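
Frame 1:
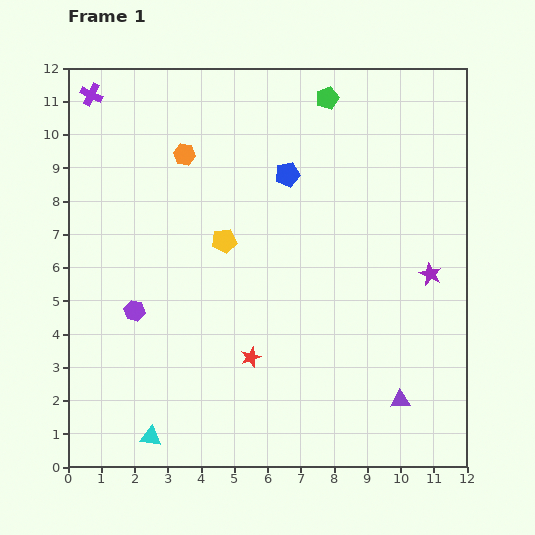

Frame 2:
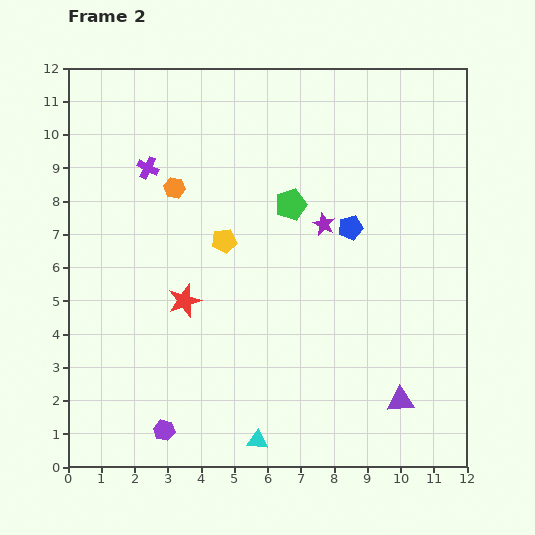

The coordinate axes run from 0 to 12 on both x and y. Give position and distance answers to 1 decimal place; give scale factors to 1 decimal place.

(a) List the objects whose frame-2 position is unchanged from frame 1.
the yellow pentagon, the purple triangle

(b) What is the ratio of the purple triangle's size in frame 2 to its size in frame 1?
1.3×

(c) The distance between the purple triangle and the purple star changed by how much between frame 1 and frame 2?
+1.9

Distance in frame 1: 3.9. Distance in frame 2: 5.8.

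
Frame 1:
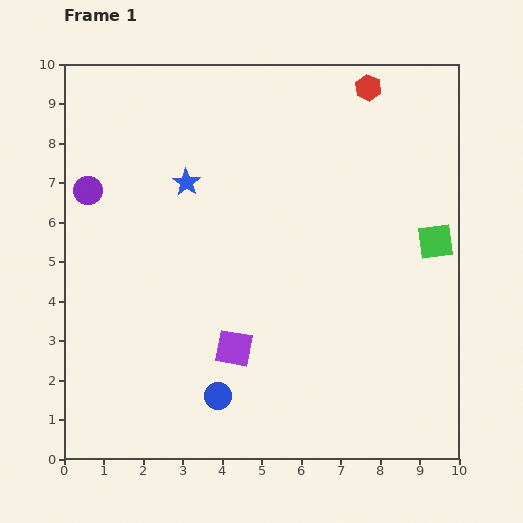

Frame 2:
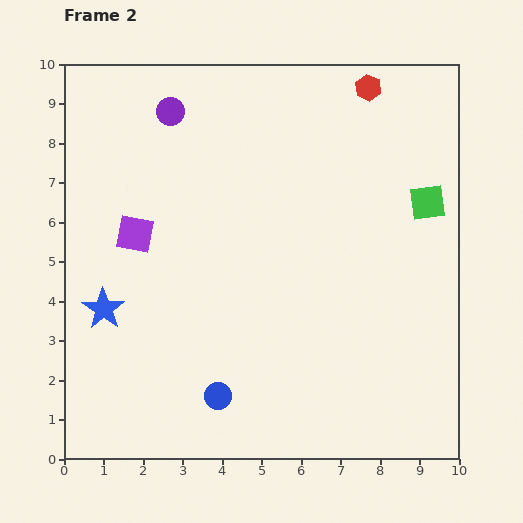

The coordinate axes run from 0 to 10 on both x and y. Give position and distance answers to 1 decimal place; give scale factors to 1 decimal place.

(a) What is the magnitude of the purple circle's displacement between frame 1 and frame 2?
2.9

The purple circle moved from (0.6, 6.8) to (2.7, 8.8), a distance of √(2.1² + 2.0²) ≈ 2.9.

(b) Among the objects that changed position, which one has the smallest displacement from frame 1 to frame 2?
the green square

(moved 1.0)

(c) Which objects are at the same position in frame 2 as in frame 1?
the blue circle, the red hexagon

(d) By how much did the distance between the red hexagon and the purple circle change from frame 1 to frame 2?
-2.6

Distance in frame 1: 7.6. Distance in frame 2: 5.0.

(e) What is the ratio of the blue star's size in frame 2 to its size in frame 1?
1.5×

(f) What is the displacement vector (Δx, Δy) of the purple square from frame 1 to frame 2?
(-2.5, 2.9)

The purple square was at (4.3, 2.8) in frame 1 and (1.8, 5.7) in frame 2.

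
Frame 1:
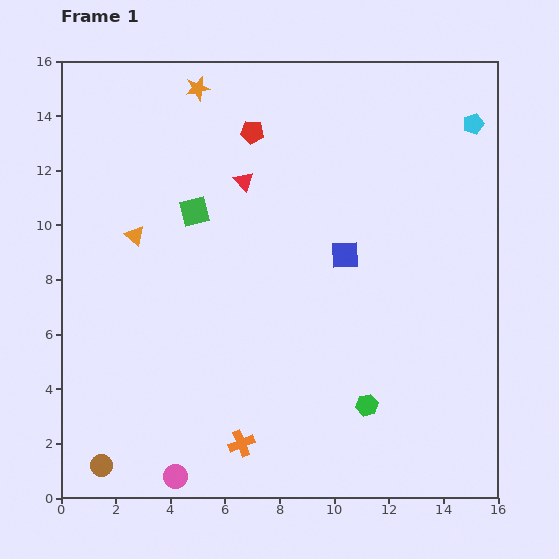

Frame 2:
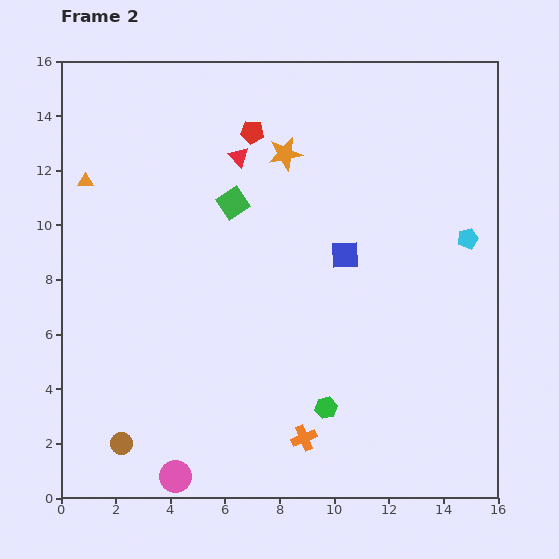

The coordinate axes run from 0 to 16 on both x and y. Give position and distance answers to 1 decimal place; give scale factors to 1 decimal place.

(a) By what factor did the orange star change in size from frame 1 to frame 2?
1.4×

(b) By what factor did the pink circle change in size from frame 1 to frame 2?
1.4×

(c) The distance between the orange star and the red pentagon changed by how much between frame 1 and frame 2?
-1.2

Distance in frame 1: 2.6. Distance in frame 2: 1.4.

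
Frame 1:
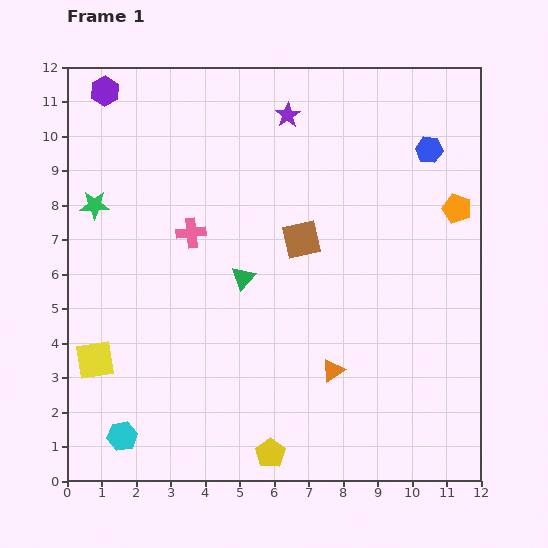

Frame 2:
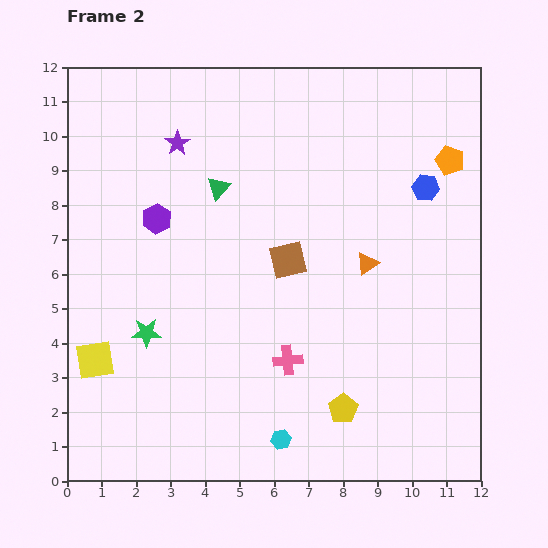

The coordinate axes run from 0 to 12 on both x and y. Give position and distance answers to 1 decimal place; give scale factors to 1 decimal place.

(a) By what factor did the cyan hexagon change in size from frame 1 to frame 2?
0.7×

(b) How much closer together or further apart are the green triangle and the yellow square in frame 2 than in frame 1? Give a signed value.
+1.3

Distance in frame 1: 4.9. Distance in frame 2: 6.2.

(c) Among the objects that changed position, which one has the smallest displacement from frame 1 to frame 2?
the brown square

(moved 0.7)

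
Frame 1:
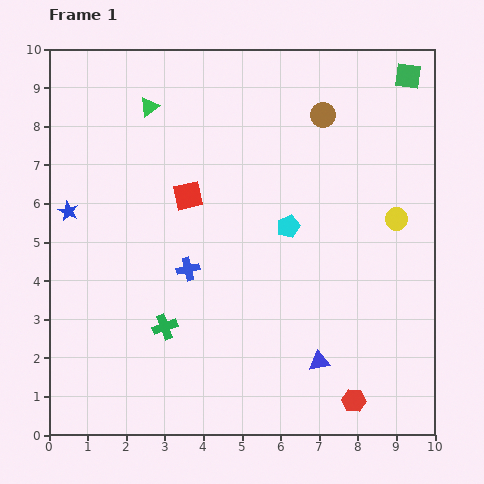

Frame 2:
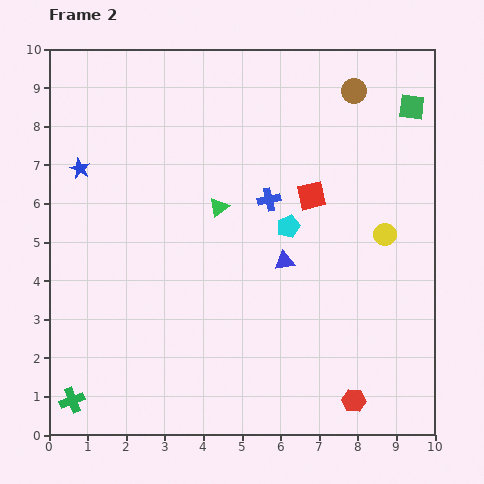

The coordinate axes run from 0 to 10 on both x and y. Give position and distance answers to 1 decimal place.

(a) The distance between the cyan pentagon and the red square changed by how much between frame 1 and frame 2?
-1.7

Distance in frame 1: 2.7. Distance in frame 2: 1.0.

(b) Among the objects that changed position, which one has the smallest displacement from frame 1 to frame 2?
the yellow circle

(moved 0.5)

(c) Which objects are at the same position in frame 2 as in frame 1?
the red hexagon, the cyan pentagon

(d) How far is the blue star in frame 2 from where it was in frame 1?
1.1

The blue star moved from (0.5, 5.8) to (0.8, 6.9), a distance of √(0.3² + 1.1²) ≈ 1.1.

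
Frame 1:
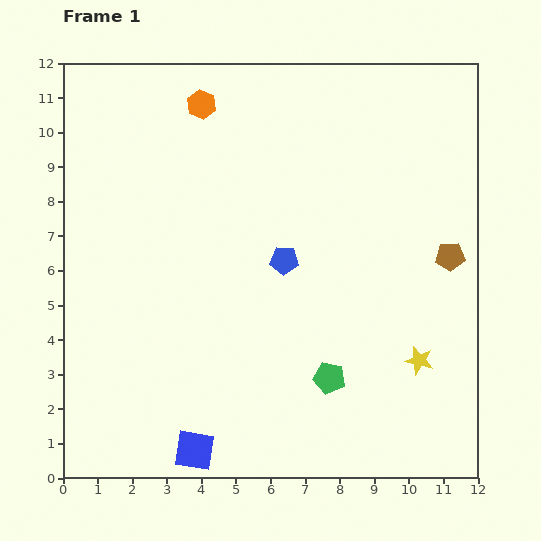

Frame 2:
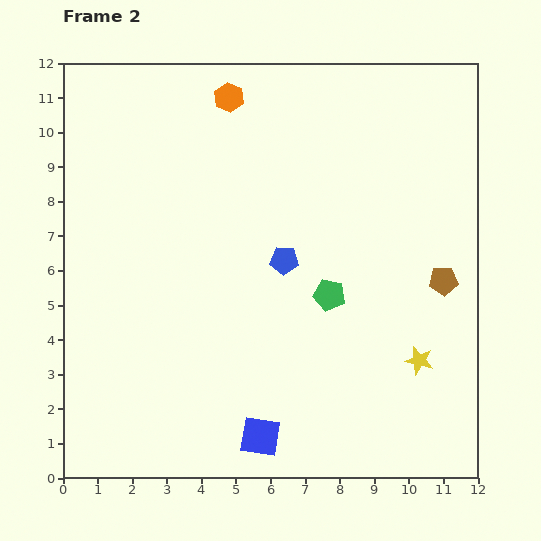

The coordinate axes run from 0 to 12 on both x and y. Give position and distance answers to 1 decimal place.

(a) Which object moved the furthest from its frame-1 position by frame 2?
the green pentagon

(moved 2.4; next 1.9)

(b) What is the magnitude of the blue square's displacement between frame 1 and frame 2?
1.9

The blue square moved from (3.8, 0.8) to (5.7, 1.2), a distance of √(1.9² + 0.4²) ≈ 1.9.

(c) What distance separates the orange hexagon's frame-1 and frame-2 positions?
0.8

The orange hexagon moved from (4.0, 10.8) to (4.8, 11.0), a distance of √(0.8² + 0.2²) ≈ 0.8.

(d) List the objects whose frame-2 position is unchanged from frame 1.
the blue pentagon, the yellow star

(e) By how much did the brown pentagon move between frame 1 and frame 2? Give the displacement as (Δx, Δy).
(-0.2, -0.7)

The brown pentagon was at (11.2, 6.4) in frame 1 and (11.0, 5.7) in frame 2.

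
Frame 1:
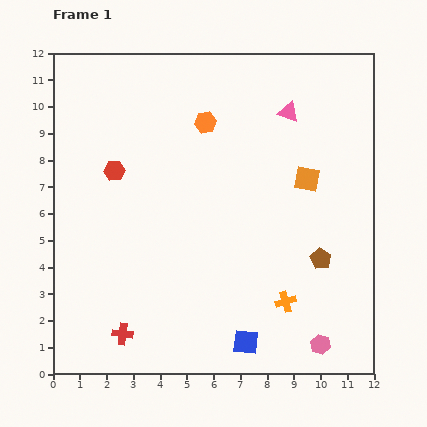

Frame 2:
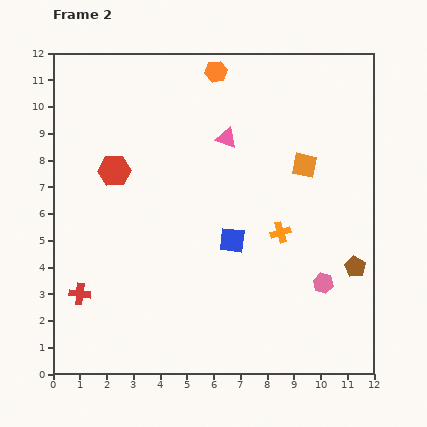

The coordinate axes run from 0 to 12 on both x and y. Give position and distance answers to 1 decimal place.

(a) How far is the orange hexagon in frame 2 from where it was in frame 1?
1.9

The orange hexagon moved from (5.7, 9.4) to (6.1, 11.3), a distance of √(0.4² + 1.9²) ≈ 1.9.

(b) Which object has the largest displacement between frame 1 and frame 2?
the blue square

(moved 3.8; next 2.6)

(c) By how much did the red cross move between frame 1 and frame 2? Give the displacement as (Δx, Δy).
(-1.6, 1.5)

The red cross was at (2.6, 1.5) in frame 1 and (1.0, 3.0) in frame 2.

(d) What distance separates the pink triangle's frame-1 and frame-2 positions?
2.5

The pink triangle moved from (8.8, 9.8) to (6.5, 8.8), a distance of √(2.3² + 1.0²) ≈ 2.5.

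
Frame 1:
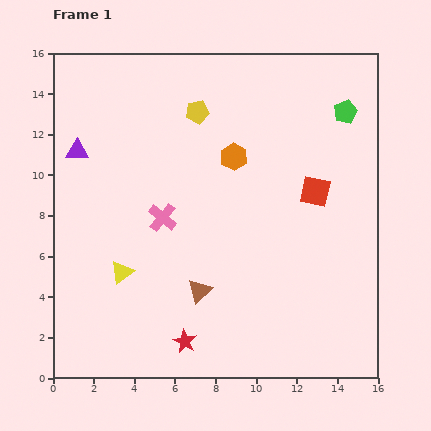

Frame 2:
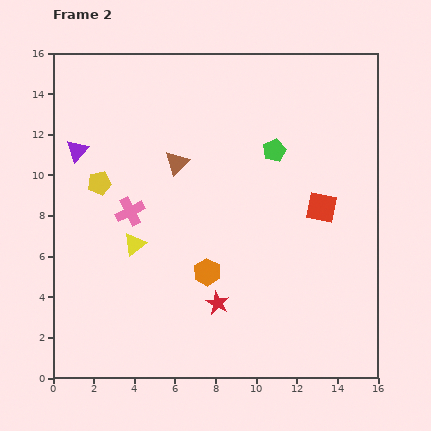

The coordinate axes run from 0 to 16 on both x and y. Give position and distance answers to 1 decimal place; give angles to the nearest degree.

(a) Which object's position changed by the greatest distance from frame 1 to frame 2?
the brown triangle

(moved 6.4; next 5.9)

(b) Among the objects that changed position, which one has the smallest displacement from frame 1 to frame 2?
the red square

(moved 0.9)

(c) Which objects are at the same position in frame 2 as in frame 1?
the purple triangle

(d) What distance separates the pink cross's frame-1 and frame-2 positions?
1.6

The pink cross moved from (5.4, 7.9) to (3.8, 8.2), a distance of √(1.6² + 0.3²) ≈ 1.6.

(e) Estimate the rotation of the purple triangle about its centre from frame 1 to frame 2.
48° counter-clockwise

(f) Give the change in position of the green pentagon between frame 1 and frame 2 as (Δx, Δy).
(-3.5, -1.9)

The green pentagon was at (14.4, 13.1) in frame 1 and (10.9, 11.2) in frame 2.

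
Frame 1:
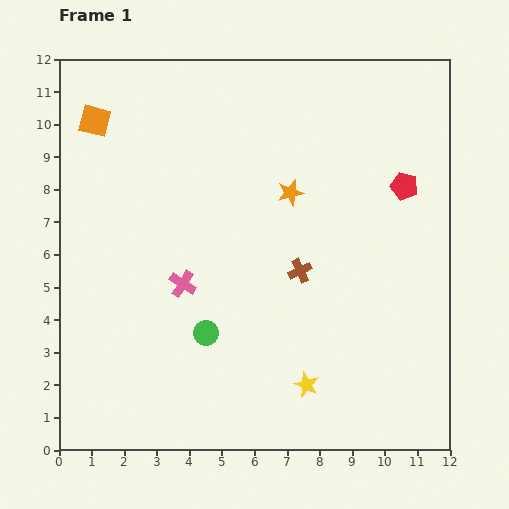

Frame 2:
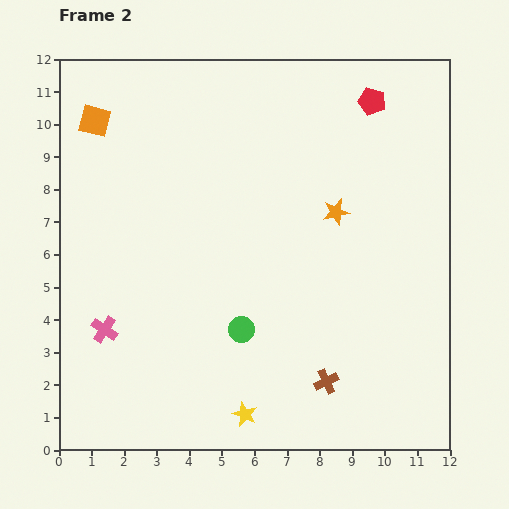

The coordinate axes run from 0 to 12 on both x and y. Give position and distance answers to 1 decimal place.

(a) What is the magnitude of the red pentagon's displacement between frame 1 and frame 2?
2.8

The red pentagon moved from (10.6, 8.1) to (9.6, 10.7), a distance of √(1.0² + 2.6²) ≈ 2.8.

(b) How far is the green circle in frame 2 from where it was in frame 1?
1.1

The green circle moved from (4.5, 3.6) to (5.6, 3.7), a distance of √(1.1² + 0.1²) ≈ 1.1.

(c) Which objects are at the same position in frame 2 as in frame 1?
the orange square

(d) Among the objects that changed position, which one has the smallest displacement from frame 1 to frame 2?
the green circle

(moved 1.1)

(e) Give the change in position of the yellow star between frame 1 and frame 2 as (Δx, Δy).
(-1.9, -0.9)

The yellow star was at (7.6, 2.0) in frame 1 and (5.7, 1.1) in frame 2.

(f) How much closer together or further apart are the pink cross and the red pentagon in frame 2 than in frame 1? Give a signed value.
+3.4

Distance in frame 1: 7.4. Distance in frame 2: 10.8.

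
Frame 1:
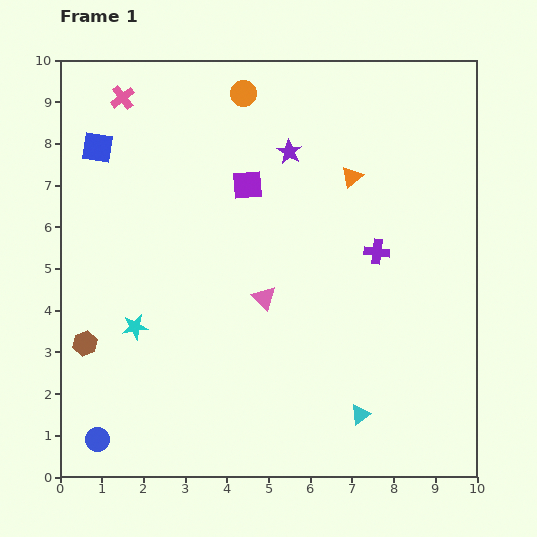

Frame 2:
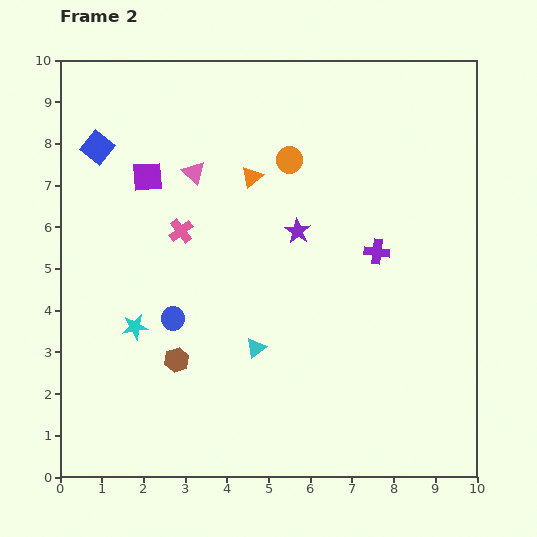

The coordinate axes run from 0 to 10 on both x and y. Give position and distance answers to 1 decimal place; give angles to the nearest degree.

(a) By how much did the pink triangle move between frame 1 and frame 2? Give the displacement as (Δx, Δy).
(-1.7, 3.0)

The pink triangle was at (4.9, 4.3) in frame 1 and (3.2, 7.3) in frame 2.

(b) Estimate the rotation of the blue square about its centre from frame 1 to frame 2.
32° clockwise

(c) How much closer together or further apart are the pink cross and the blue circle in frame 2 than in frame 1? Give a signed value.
-6.1

Distance in frame 1: 8.2. Distance in frame 2: 2.1.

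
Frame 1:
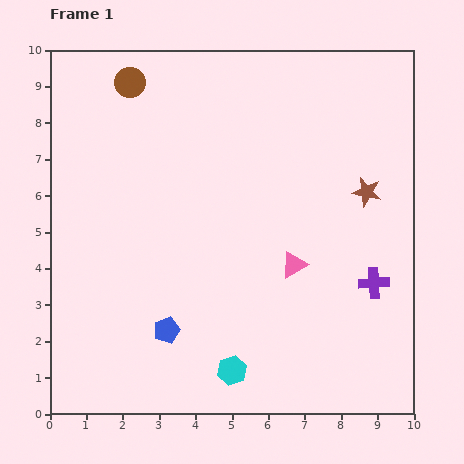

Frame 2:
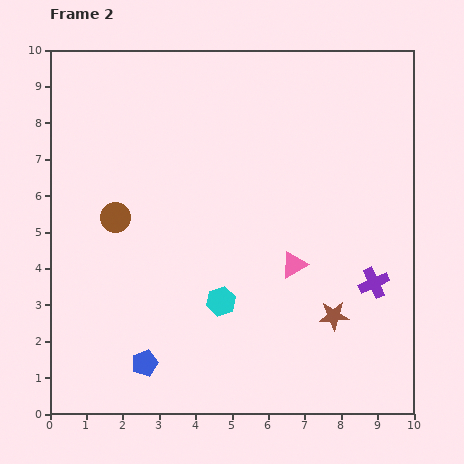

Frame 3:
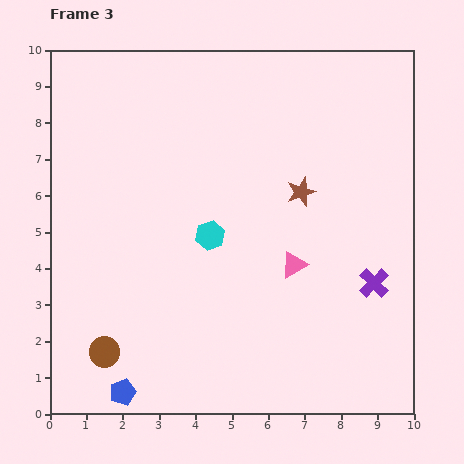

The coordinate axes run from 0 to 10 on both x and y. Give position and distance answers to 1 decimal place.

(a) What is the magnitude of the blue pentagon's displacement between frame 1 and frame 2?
1.1

The blue pentagon moved from (3.2, 2.3) to (2.6, 1.4), a distance of √(0.6² + 0.9²) ≈ 1.1.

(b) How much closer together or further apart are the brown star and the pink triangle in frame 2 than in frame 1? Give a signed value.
-1.0

Distance in frame 1: 2.8. Distance in frame 2: 1.8.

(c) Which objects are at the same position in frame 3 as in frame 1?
the pink triangle, the purple cross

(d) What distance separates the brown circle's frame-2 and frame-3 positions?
3.7

The brown circle moved from (1.8, 5.4) to (1.5, 1.7), a distance of √(0.3² + 3.7²) ≈ 3.7.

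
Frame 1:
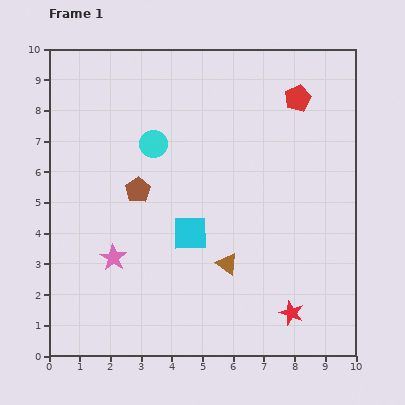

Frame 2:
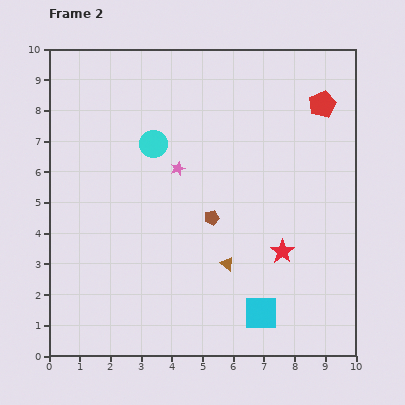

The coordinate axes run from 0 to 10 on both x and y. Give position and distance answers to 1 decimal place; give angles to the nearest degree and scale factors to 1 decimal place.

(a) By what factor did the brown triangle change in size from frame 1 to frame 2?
0.6×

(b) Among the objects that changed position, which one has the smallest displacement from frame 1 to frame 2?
the red pentagon

(moved 0.8)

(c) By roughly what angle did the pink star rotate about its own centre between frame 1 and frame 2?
18° clockwise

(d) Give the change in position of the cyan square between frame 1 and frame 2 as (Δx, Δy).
(2.3, -2.6)

The cyan square was at (4.6, 4.0) in frame 1 and (6.9, 1.4) in frame 2.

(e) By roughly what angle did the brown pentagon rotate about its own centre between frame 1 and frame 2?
19° clockwise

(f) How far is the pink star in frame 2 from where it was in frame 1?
3.6

The pink star moved from (2.1, 3.2) to (4.2, 6.1), a distance of √(2.1² + 2.9²) ≈ 3.6.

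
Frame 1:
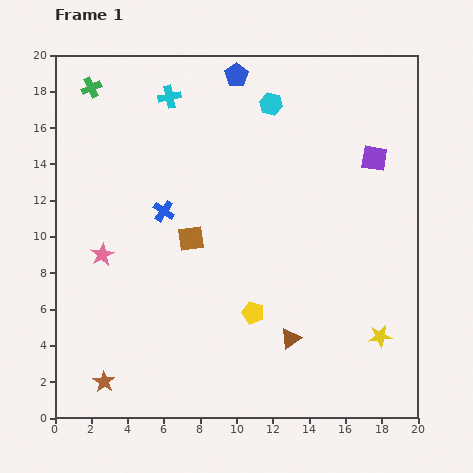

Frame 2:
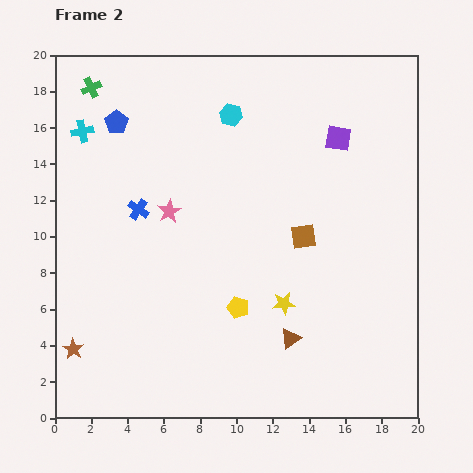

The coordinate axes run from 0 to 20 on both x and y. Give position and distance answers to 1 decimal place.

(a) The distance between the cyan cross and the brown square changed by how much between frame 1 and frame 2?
+5.6

Distance in frame 1: 7.9. Distance in frame 2: 13.5.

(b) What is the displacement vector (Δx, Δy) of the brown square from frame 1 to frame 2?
(6.2, 0.1)

The brown square was at (7.5, 9.9) in frame 1 and (13.7, 10.0) in frame 2.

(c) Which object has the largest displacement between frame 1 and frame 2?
the blue pentagon

(moved 7.1; next 6.2)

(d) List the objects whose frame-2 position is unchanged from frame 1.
the brown triangle, the green cross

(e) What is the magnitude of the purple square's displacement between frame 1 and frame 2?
2.3

The purple square moved from (17.6, 14.3) to (15.6, 15.4), a distance of √(2.0² + 1.1²) ≈ 2.3.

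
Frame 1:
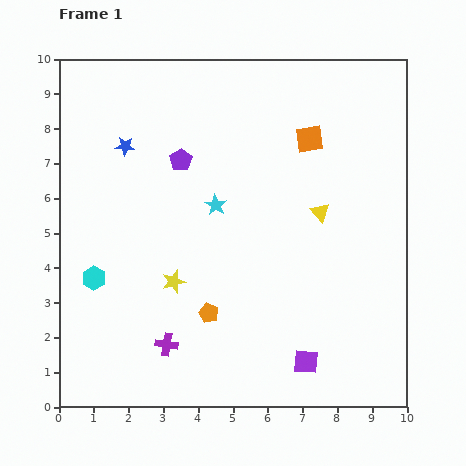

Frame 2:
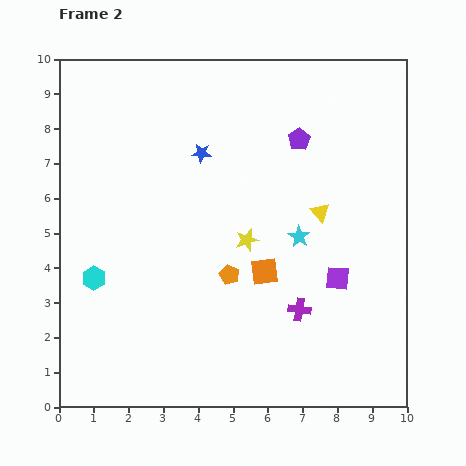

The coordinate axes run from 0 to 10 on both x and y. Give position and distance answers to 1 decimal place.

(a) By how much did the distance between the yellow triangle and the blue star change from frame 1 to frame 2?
-2.1

Distance in frame 1: 5.9. Distance in frame 2: 3.8.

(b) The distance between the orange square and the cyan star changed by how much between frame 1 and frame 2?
-1.9

Distance in frame 1: 3.3. Distance in frame 2: 1.4.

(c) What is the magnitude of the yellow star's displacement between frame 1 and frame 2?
2.4

The yellow star moved from (3.3, 3.6) to (5.4, 4.8), a distance of √(2.1² + 1.2²) ≈ 2.4.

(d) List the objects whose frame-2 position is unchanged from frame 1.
the cyan hexagon, the yellow triangle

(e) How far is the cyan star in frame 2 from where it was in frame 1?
2.6

The cyan star moved from (4.5, 5.8) to (6.9, 4.9), a distance of √(2.4² + 0.9²) ≈ 2.6.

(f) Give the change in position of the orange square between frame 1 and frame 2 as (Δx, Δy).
(-1.3, -3.8)

The orange square was at (7.2, 7.7) in frame 1 and (5.9, 3.9) in frame 2.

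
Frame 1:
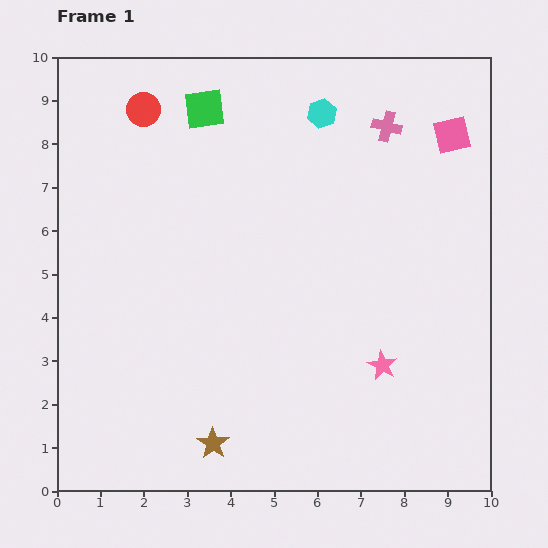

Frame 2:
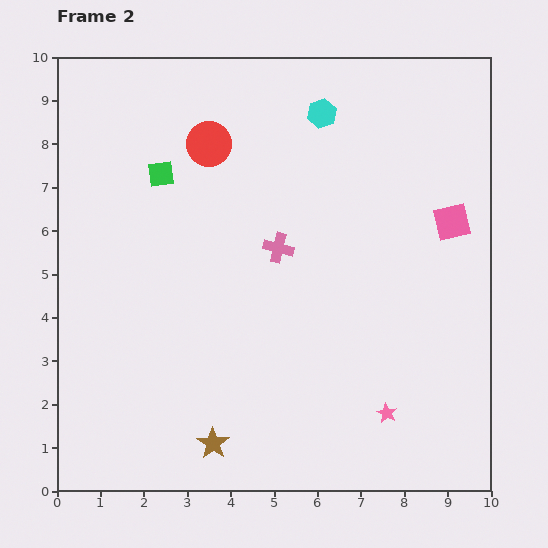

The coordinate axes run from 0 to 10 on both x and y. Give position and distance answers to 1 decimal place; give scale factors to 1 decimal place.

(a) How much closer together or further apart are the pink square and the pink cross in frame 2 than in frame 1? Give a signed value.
+2.5

Distance in frame 1: 1.5. Distance in frame 2: 4.0.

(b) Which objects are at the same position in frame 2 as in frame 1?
the cyan hexagon, the brown star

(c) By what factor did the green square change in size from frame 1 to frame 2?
0.6×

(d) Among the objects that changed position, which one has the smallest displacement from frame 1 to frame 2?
the pink star

(moved 1.1)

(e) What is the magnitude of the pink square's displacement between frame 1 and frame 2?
2.0

The pink square moved from (9.1, 8.2) to (9.1, 6.2), a distance of √(0.0² + 2.0²) ≈ 2.0.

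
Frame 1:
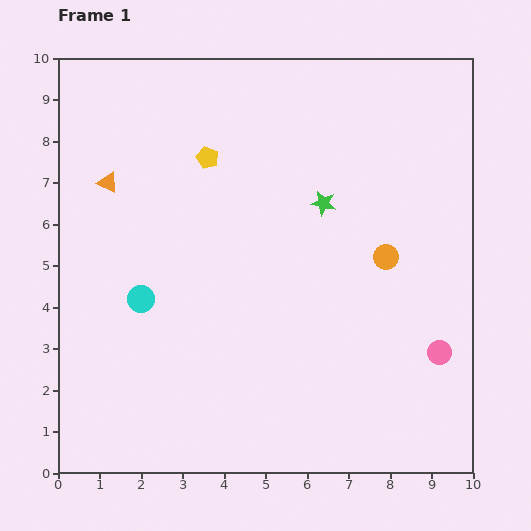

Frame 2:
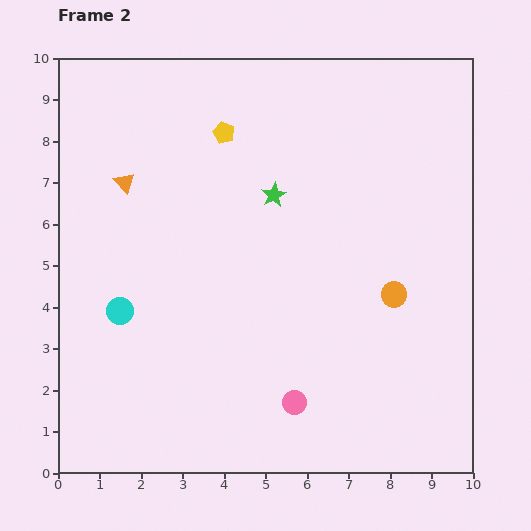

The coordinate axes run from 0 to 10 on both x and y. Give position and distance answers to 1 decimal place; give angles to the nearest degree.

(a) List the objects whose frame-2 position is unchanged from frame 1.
none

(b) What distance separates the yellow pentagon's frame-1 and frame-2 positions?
0.7

The yellow pentagon moved from (3.6, 7.6) to (4.0, 8.2), a distance of √(0.4² + 0.6²) ≈ 0.7.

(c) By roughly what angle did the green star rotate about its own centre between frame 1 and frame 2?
31° clockwise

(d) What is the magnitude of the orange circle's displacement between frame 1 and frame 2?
0.9

The orange circle moved from (7.9, 5.2) to (8.1, 4.3), a distance of √(0.2² + 0.9²) ≈ 0.9.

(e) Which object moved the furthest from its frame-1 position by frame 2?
the pink circle

(moved 3.7; next 1.2)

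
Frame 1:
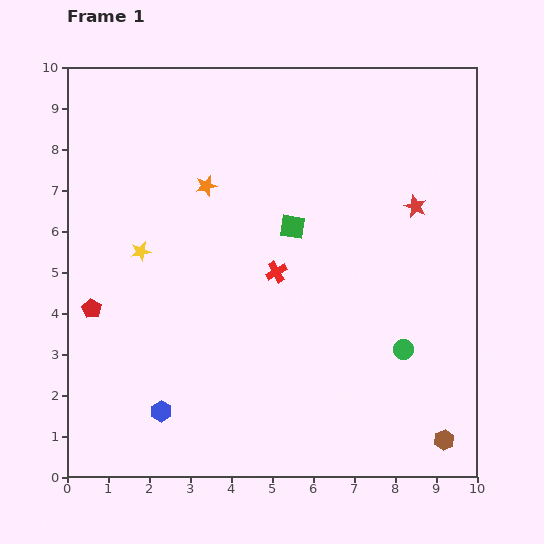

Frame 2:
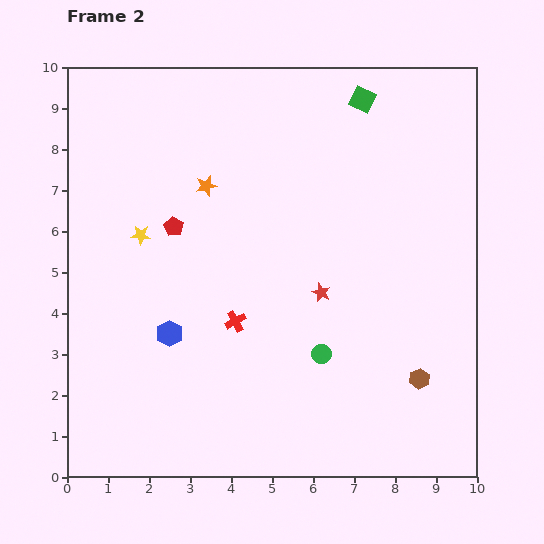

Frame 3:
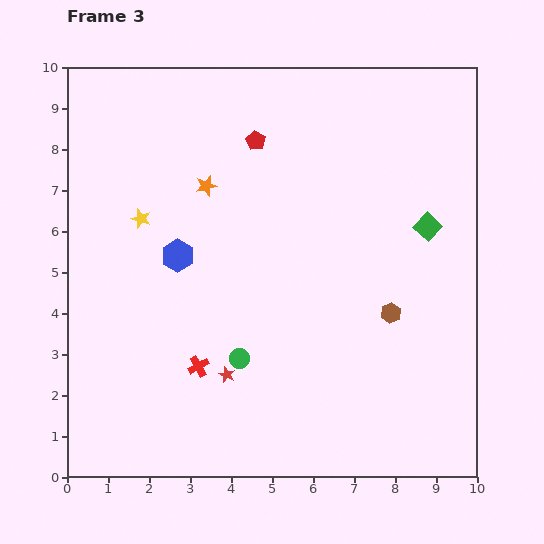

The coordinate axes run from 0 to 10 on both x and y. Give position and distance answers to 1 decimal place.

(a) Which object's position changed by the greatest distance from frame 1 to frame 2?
the green square

(moved 3.5; next 3.1)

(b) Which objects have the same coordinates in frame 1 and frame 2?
the orange star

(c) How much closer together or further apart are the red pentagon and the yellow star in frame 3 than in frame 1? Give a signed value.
+1.6

Distance in frame 1: 1.8. Distance in frame 3: 3.4.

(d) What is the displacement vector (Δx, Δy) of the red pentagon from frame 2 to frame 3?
(2.0, 2.1)

The red pentagon was at (2.6, 6.1) in frame 2 and (4.6, 8.2) in frame 3.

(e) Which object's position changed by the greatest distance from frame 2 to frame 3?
the green square

(moved 3.5; next 3.0)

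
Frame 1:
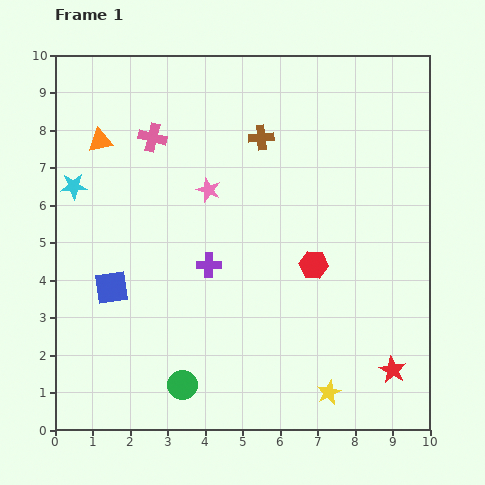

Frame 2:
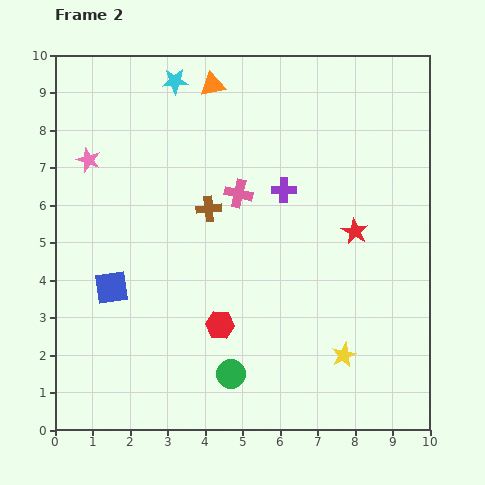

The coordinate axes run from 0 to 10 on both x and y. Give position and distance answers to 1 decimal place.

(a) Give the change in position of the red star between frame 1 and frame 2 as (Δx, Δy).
(-1.0, 3.7)

The red star was at (9.0, 1.6) in frame 1 and (8.0, 5.3) in frame 2.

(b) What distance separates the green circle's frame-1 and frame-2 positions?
1.3

The green circle moved from (3.4, 1.2) to (4.7, 1.5), a distance of √(1.3² + 0.3²) ≈ 1.3.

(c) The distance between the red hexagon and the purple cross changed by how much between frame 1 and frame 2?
+1.2

Distance in frame 1: 2.8. Distance in frame 2: 4.0.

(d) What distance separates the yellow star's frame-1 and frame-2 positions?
1.1

The yellow star moved from (7.3, 1.0) to (7.7, 2.0), a distance of √(0.4² + 1.0²) ≈ 1.1.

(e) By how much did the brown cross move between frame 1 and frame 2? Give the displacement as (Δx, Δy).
(-1.4, -1.9)

The brown cross was at (5.5, 7.8) in frame 1 and (4.1, 5.9) in frame 2.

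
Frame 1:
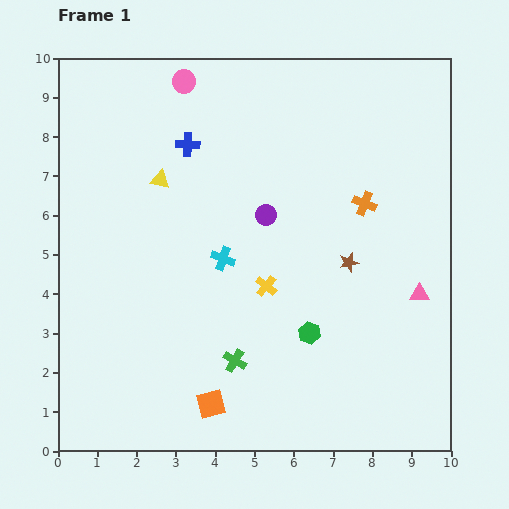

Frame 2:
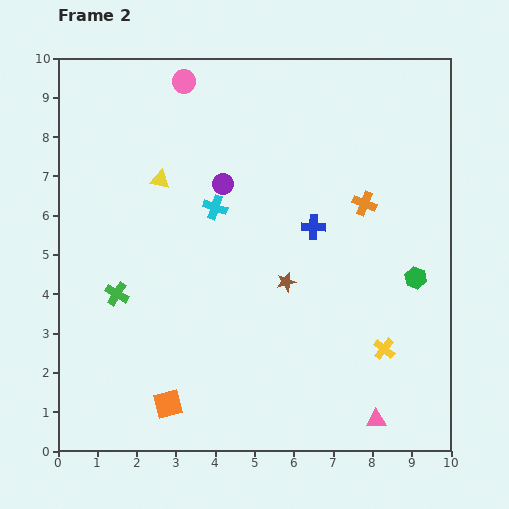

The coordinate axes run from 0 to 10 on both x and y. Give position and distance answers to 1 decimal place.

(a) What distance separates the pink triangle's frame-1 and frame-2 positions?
3.4

The pink triangle moved from (9.2, 4.0) to (8.1, 0.8), a distance of √(1.1² + 3.2²) ≈ 3.4.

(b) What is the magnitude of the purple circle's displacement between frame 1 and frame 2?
1.4

The purple circle moved from (5.3, 6.0) to (4.2, 6.8), a distance of √(1.1² + 0.8²) ≈ 1.4.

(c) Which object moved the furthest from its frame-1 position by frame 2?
the blue cross

(moved 3.8; next 3.4)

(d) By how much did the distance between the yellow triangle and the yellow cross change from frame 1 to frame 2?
+3.3

Distance in frame 1: 3.8. Distance in frame 2: 7.1.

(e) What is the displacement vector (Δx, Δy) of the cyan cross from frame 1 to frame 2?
(-0.2, 1.3)

The cyan cross was at (4.2, 4.9) in frame 1 and (4.0, 6.2) in frame 2.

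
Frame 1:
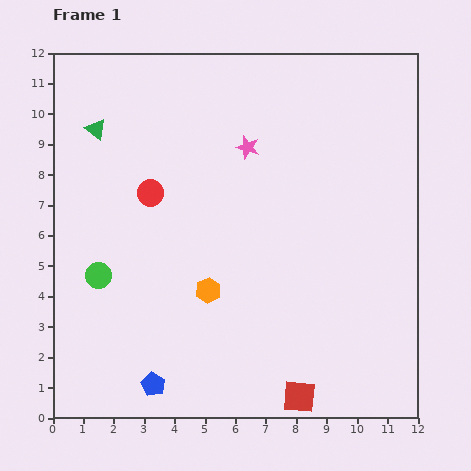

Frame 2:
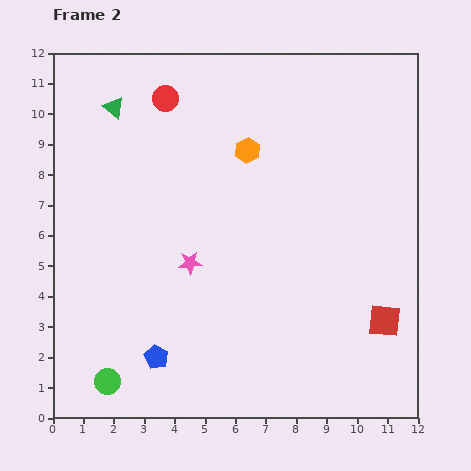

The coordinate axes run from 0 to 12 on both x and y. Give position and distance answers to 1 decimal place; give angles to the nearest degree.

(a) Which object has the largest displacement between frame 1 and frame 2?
the orange hexagon

(moved 4.8; next 4.2)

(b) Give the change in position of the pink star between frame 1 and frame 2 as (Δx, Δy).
(-1.9, -3.8)

The pink star was at (6.4, 8.9) in frame 1 and (4.5, 5.1) in frame 2.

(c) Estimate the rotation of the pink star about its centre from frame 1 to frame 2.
20° counter-clockwise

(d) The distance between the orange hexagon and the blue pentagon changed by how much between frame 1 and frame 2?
+3.8

Distance in frame 1: 3.6. Distance in frame 2: 7.4.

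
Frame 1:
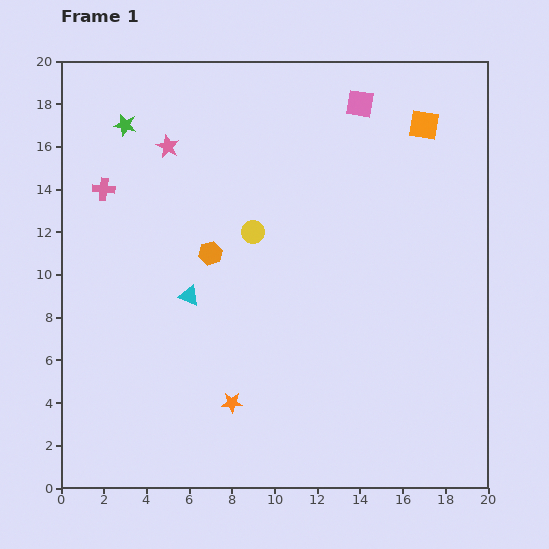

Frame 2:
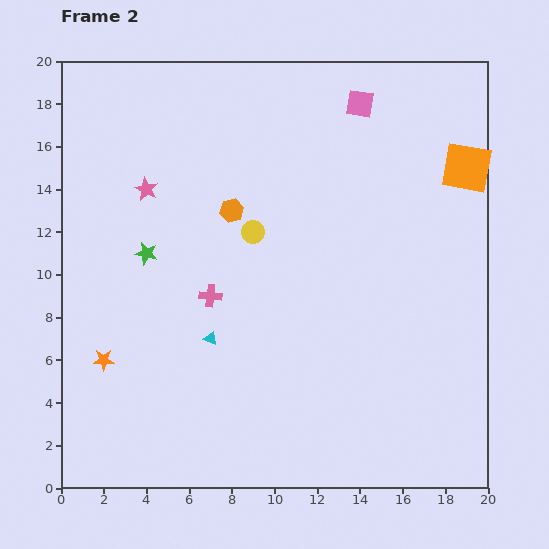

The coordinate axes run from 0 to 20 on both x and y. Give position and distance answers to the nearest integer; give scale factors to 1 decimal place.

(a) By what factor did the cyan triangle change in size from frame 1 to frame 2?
0.6×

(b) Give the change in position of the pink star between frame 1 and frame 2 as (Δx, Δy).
(-1, -2)

The pink star was at (5, 16) in frame 1 and (4, 14) in frame 2.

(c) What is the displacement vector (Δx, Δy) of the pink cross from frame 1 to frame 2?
(5, -5)

The pink cross was at (2, 14) in frame 1 and (7, 9) in frame 2.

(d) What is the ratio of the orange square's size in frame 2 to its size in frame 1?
1.7×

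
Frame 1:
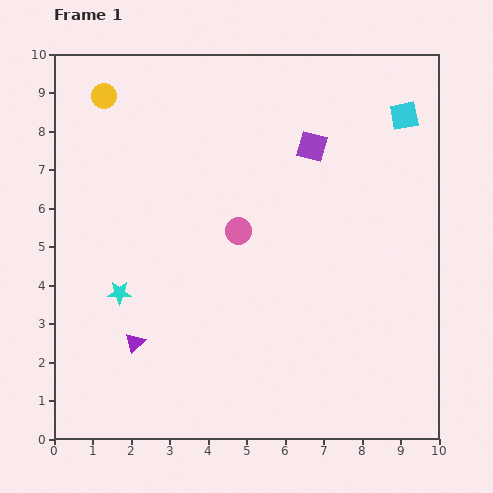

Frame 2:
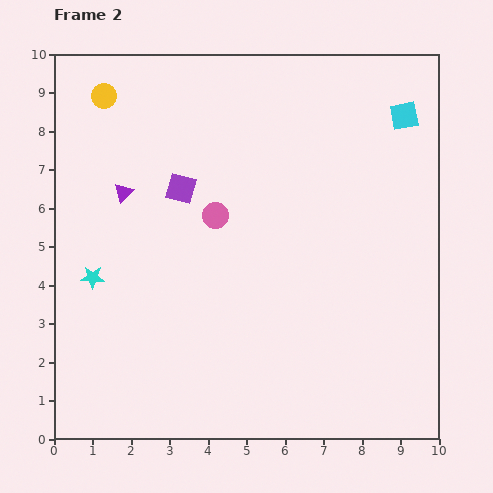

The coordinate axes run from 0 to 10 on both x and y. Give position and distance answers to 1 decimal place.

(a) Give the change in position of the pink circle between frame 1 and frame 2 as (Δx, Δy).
(-0.6, 0.4)

The pink circle was at (4.8, 5.4) in frame 1 and (4.2, 5.8) in frame 2.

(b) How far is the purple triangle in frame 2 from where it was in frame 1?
3.9

The purple triangle moved from (2.1, 2.5) to (1.8, 6.4), a distance of √(0.3² + 3.9²) ≈ 3.9.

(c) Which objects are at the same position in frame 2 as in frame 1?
the yellow circle, the cyan square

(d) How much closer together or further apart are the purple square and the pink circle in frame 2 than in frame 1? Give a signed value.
-1.8

Distance in frame 1: 2.9. Distance in frame 2: 1.1.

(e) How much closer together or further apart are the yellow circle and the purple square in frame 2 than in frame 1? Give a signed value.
-2.5

Distance in frame 1: 5.6. Distance in frame 2: 3.1.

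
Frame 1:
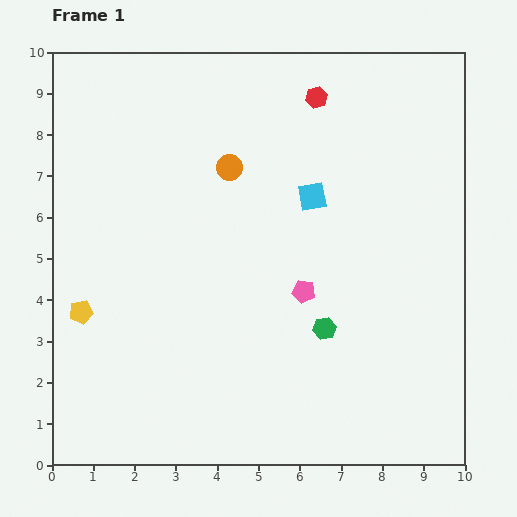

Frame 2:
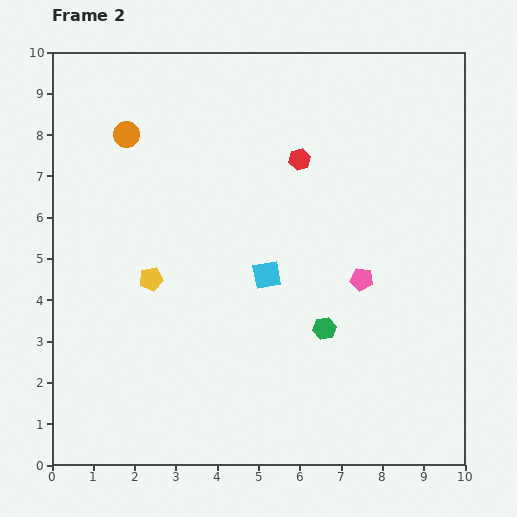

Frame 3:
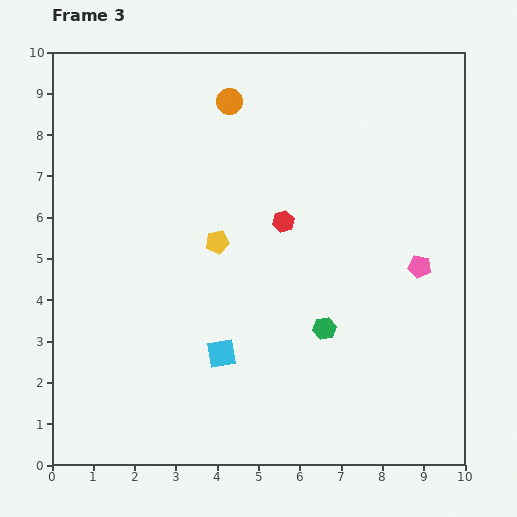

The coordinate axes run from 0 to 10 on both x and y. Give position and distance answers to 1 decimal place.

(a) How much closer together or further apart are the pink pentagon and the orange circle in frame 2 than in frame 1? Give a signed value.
+3.2

Distance in frame 1: 3.5. Distance in frame 2: 6.7.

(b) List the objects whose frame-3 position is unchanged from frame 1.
the green hexagon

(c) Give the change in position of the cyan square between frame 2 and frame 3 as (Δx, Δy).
(-1.1, -1.9)

The cyan square was at (5.2, 4.6) in frame 2 and (4.1, 2.7) in frame 3.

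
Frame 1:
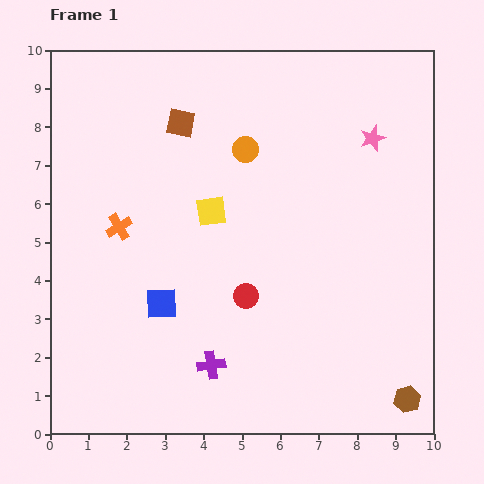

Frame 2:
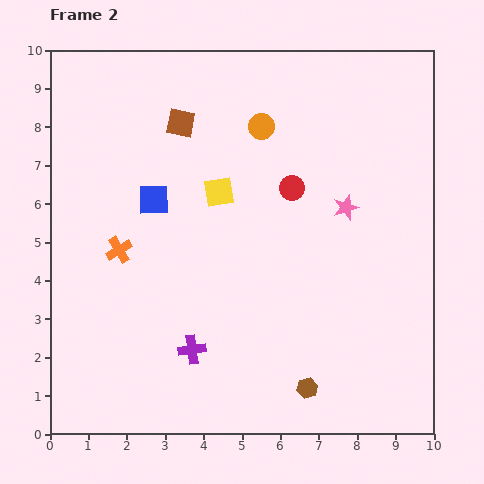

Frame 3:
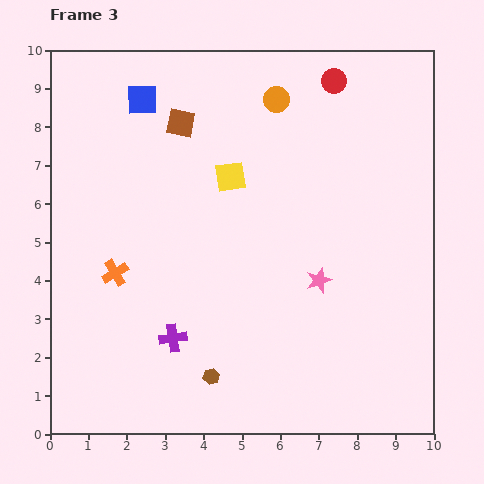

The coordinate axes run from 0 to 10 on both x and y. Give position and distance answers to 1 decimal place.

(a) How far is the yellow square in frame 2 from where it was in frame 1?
0.5

The yellow square moved from (4.2, 5.8) to (4.4, 6.3), a distance of √(0.2² + 0.5²) ≈ 0.5.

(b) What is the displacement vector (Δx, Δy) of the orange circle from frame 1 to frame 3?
(0.8, 1.3)

The orange circle was at (5.1, 7.4) in frame 1 and (5.9, 8.7) in frame 3.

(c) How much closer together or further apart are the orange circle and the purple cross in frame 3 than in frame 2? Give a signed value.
+0.7

Distance in frame 2: 6.1. Distance in frame 3: 6.8.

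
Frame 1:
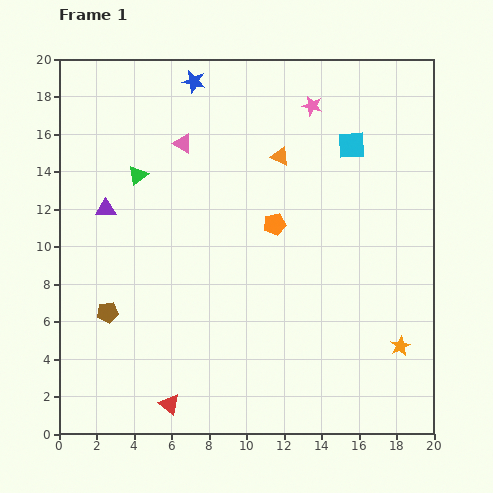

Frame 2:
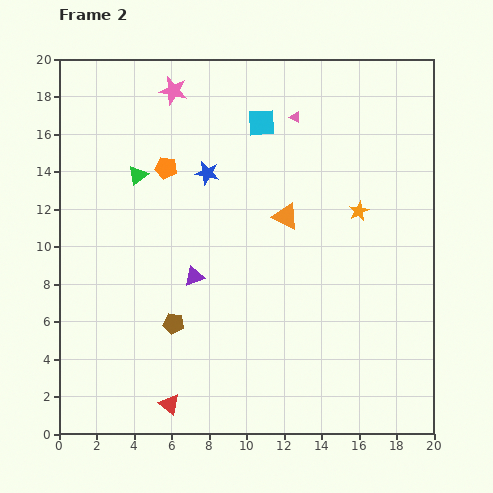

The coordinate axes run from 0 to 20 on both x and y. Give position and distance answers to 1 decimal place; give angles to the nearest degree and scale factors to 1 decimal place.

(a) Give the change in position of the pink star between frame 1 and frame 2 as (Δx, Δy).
(-7.4, 0.8)

The pink star was at (13.5, 17.5) in frame 1 and (6.1, 18.3) in frame 2.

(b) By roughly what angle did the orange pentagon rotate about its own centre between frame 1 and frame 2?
23° clockwise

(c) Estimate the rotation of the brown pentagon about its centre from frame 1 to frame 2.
17° clockwise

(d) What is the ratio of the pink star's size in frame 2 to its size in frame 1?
1.4×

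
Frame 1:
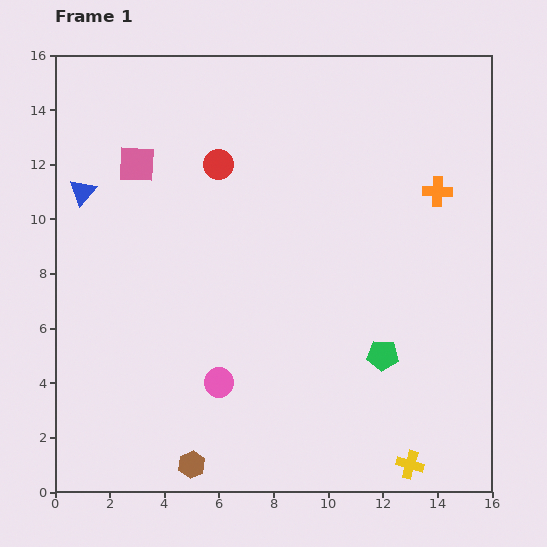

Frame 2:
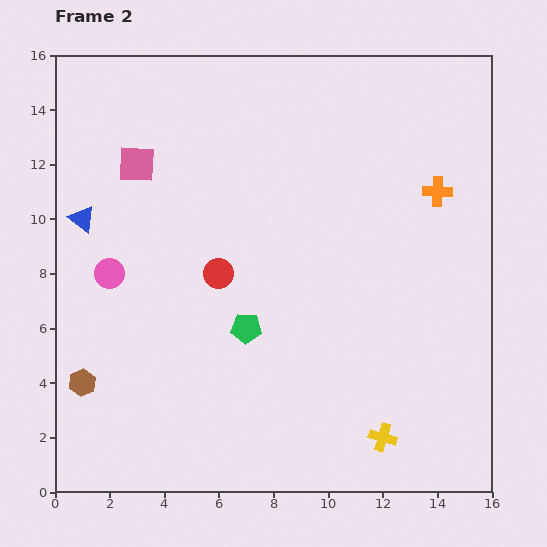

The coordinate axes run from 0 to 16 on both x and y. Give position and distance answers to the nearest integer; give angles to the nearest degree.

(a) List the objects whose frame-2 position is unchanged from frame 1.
the orange cross, the pink square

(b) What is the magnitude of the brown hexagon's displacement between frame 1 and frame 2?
5

The brown hexagon moved from (5, 1) to (1, 4), a distance of √(4² + 3²) ≈ 5.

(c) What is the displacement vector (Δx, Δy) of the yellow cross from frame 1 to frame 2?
(-1, 1)

The yellow cross was at (13, 1) in frame 1 and (12, 2) in frame 2.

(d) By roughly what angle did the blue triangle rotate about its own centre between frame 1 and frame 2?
32° counter-clockwise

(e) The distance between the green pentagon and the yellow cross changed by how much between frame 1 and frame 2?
+2

Distance in frame 1: 4. Distance in frame 2: 6.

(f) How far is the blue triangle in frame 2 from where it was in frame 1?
1

The blue triangle moved from (1, 11) to (1, 10), a distance of √(0² + 1²) ≈ 1.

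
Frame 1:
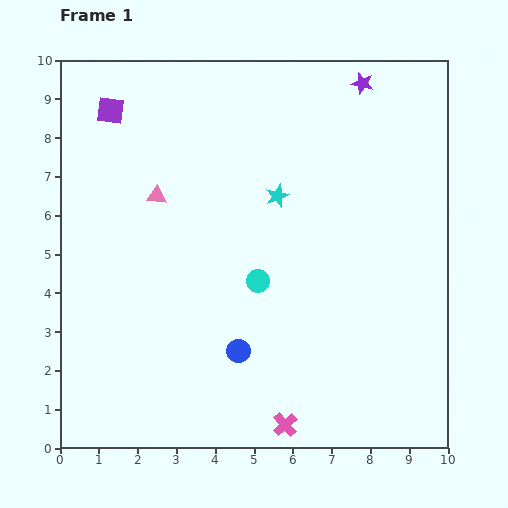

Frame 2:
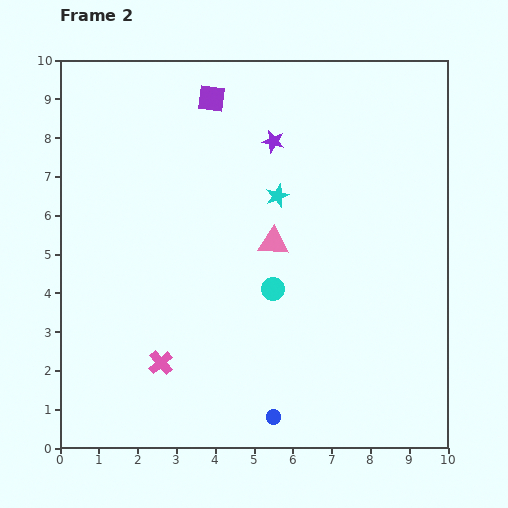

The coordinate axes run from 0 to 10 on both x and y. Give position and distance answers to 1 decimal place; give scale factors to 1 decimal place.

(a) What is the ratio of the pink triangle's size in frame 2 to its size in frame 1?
1.5×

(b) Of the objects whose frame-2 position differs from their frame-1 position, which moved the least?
the cyan circle

(moved 0.4)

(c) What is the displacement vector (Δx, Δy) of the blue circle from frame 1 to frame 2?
(0.9, -1.7)

The blue circle was at (4.6, 2.5) in frame 1 and (5.5, 0.8) in frame 2.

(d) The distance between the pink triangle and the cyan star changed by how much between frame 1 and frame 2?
-1.9

Distance in frame 1: 3.1. Distance in frame 2: 1.2.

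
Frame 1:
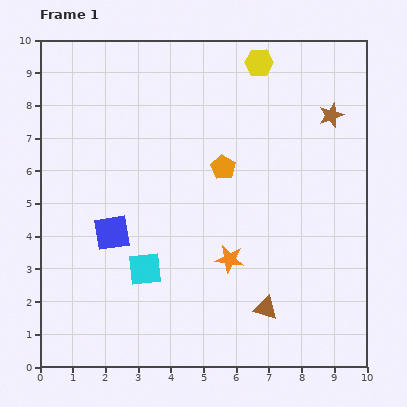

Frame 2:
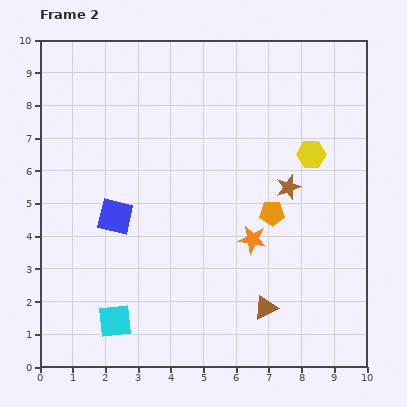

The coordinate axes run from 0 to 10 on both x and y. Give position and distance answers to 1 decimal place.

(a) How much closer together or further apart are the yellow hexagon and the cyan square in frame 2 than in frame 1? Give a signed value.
+0.7

Distance in frame 1: 7.2. Distance in frame 2: 7.9.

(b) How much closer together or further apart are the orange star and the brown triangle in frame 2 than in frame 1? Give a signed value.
+0.2

Distance in frame 1: 1.9. Distance in frame 2: 2.1.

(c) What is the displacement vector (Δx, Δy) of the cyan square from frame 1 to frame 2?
(-0.9, -1.6)

The cyan square was at (3.2, 3.0) in frame 1 and (2.3, 1.4) in frame 2.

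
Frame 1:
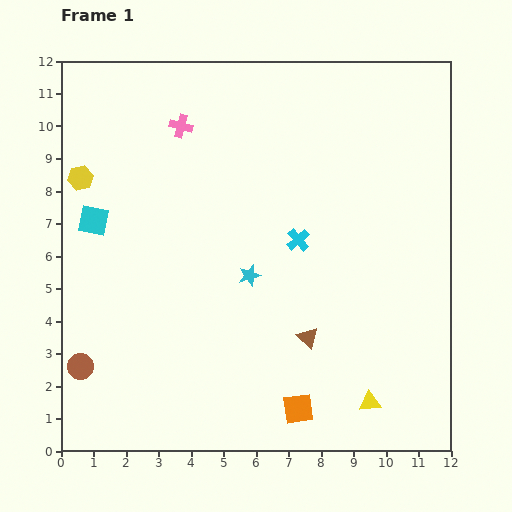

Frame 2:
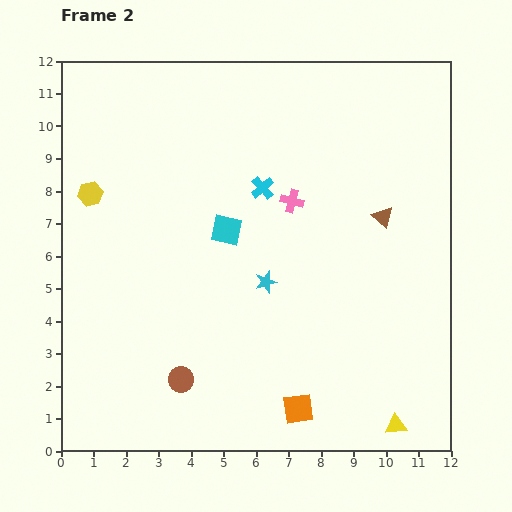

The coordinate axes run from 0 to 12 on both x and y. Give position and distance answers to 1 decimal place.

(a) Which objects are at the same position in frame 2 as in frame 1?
the orange square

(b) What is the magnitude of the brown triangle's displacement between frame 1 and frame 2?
4.4

The brown triangle moved from (7.6, 3.5) to (9.9, 7.2), a distance of √(2.3² + 3.7²) ≈ 4.4.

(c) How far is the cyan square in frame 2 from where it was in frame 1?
4.1

The cyan square moved from (1.0, 7.1) to (5.1, 6.8), a distance of √(4.1² + 0.3²) ≈ 4.1.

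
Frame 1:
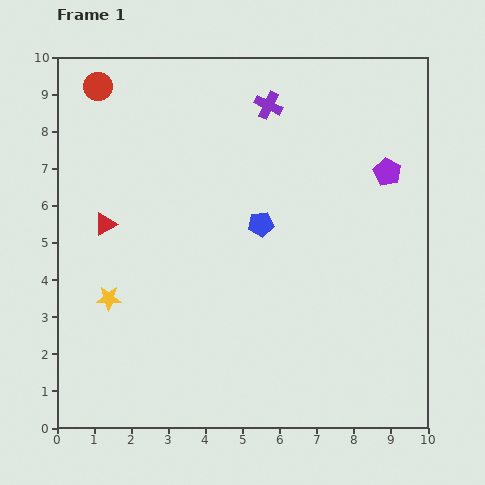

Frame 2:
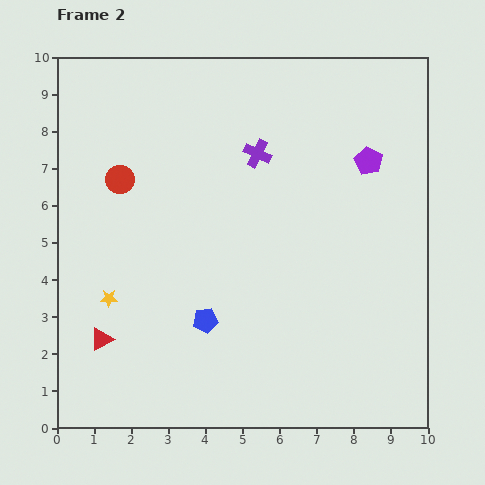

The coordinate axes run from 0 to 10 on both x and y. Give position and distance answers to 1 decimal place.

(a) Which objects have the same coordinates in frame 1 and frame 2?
the yellow star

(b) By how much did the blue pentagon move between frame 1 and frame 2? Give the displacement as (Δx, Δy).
(-1.5, -2.6)

The blue pentagon was at (5.5, 5.5) in frame 1 and (4.0, 2.9) in frame 2.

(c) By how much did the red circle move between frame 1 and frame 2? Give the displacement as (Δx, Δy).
(0.6, -2.5)

The red circle was at (1.1, 9.2) in frame 1 and (1.7, 6.7) in frame 2.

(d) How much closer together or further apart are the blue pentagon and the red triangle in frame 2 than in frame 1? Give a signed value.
-1.4

Distance in frame 1: 4.2. Distance in frame 2: 2.8.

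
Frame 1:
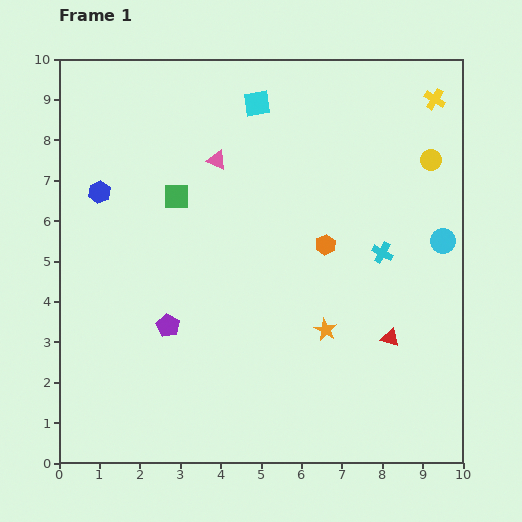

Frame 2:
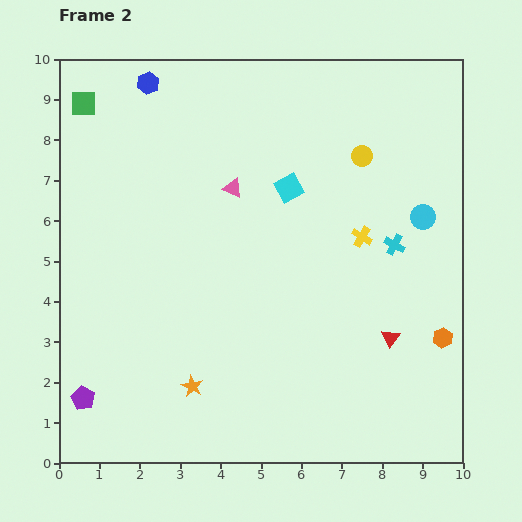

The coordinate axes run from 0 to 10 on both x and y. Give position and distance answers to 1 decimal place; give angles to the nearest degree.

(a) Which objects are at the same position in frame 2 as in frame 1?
the red triangle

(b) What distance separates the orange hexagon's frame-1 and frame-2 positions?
3.7

The orange hexagon moved from (6.6, 5.4) to (9.5, 3.1), a distance of √(2.9² + 2.3²) ≈ 3.7.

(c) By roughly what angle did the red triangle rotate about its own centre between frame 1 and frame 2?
52° clockwise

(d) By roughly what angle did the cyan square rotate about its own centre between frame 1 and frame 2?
20° counter-clockwise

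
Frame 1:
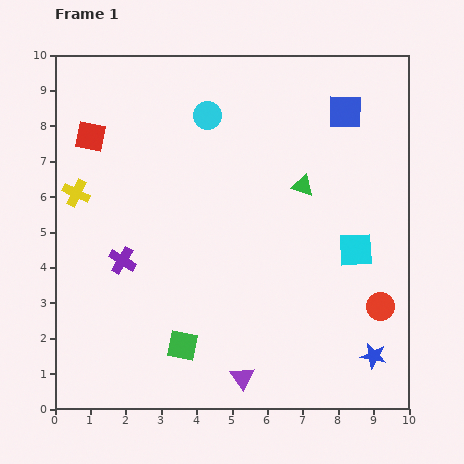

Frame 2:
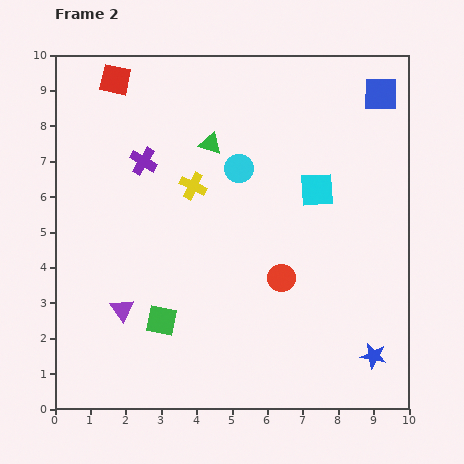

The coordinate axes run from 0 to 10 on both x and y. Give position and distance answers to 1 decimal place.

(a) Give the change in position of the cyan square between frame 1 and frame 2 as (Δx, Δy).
(-1.1, 1.7)

The cyan square was at (8.5, 4.5) in frame 1 and (7.4, 6.2) in frame 2.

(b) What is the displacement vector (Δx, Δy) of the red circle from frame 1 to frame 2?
(-2.8, 0.8)

The red circle was at (9.2, 2.9) in frame 1 and (6.4, 3.7) in frame 2.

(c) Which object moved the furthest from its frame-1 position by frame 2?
the purple triangle

(moved 3.9; next 3.3)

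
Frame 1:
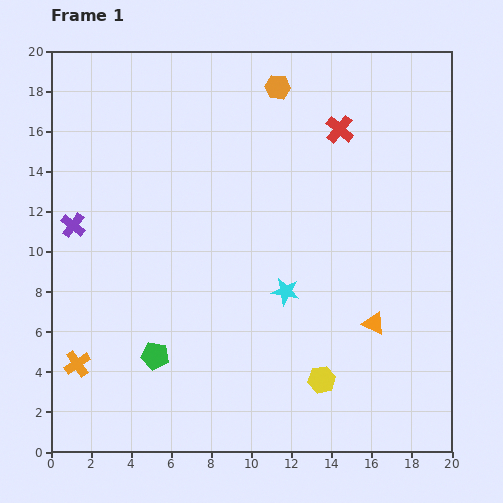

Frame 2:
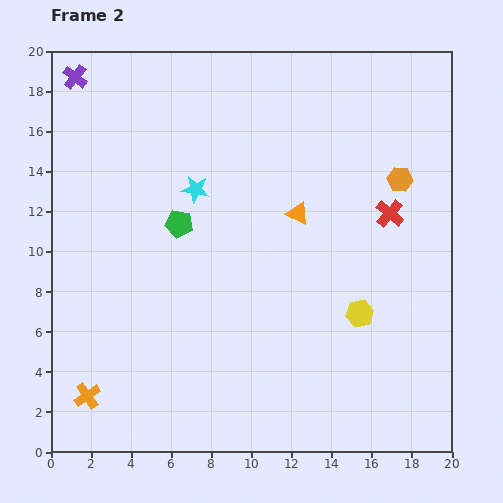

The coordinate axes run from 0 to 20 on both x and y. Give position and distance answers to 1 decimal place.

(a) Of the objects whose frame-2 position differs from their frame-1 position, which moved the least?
the orange cross

(moved 1.7)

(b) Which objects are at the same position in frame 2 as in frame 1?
none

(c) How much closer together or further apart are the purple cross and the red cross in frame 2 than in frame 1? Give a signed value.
+3.0

Distance in frame 1: 14.1. Distance in frame 2: 17.1.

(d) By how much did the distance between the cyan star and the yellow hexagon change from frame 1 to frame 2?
+5.5

Distance in frame 1: 4.8. Distance in frame 2: 10.3.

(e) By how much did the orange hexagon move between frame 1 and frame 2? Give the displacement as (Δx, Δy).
(6.1, -4.6)

The orange hexagon was at (11.3, 18.2) in frame 1 and (17.4, 13.6) in frame 2.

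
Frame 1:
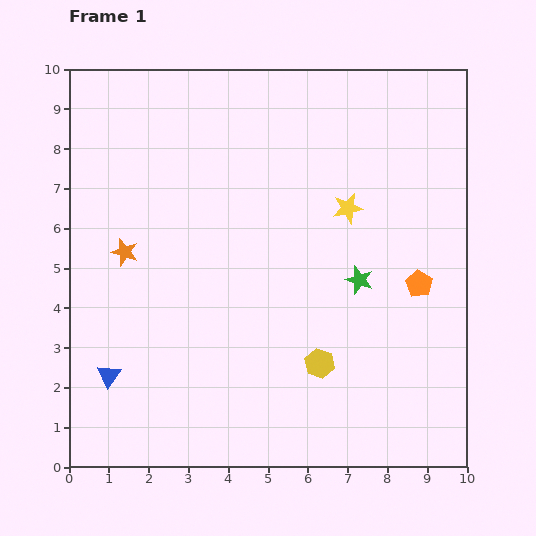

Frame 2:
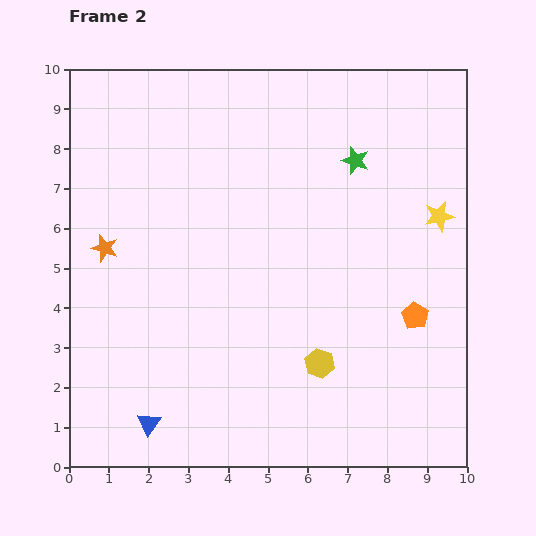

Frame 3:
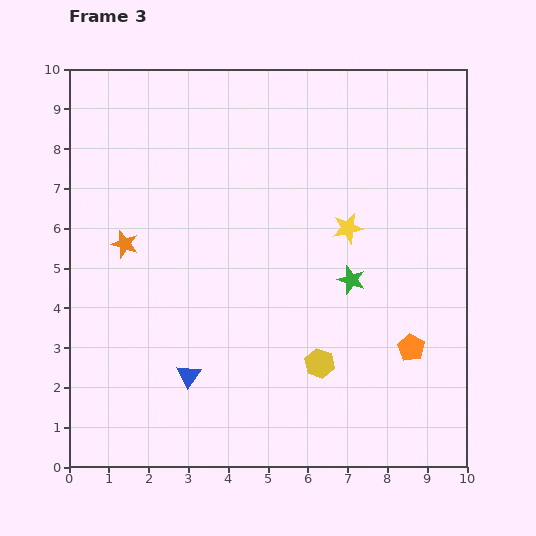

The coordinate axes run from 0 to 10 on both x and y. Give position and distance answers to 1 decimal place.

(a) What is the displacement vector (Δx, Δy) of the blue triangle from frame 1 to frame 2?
(1.0, -1.2)

The blue triangle was at (1.0, 2.3) in frame 1 and (2.0, 1.1) in frame 2.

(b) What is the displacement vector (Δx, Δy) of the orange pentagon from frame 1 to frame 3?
(-0.2, -1.6)

The orange pentagon was at (8.8, 4.6) in frame 1 and (8.6, 3.0) in frame 3.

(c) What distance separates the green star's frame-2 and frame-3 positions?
3.0

The green star moved from (7.2, 7.7) to (7.1, 4.7), a distance of √(0.1² + 3.0²) ≈ 3.0.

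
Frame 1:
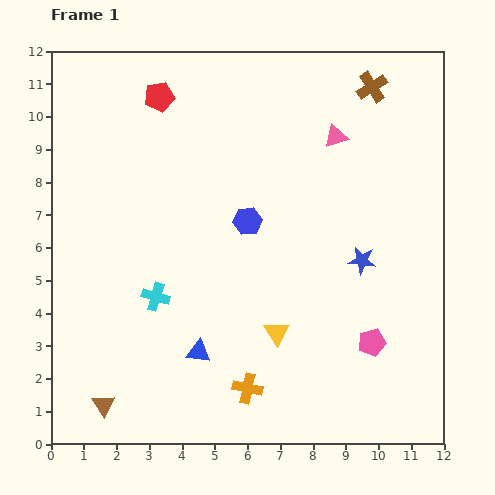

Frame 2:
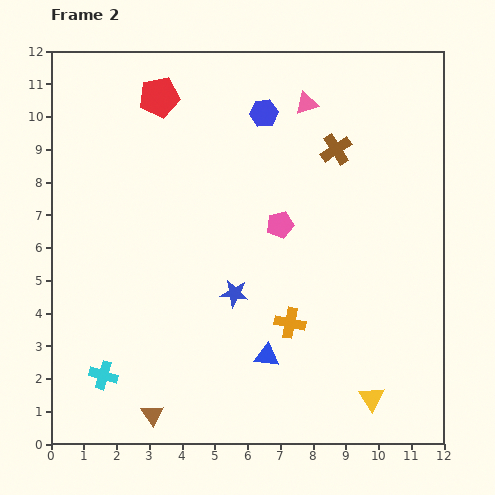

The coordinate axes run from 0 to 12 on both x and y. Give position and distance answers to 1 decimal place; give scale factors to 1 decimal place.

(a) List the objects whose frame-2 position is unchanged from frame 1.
the red pentagon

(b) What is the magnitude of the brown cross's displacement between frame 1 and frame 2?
2.2

The brown cross moved from (9.8, 10.9) to (8.7, 9.0), a distance of √(1.1² + 1.9²) ≈ 2.2.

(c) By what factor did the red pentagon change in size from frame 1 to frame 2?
1.3×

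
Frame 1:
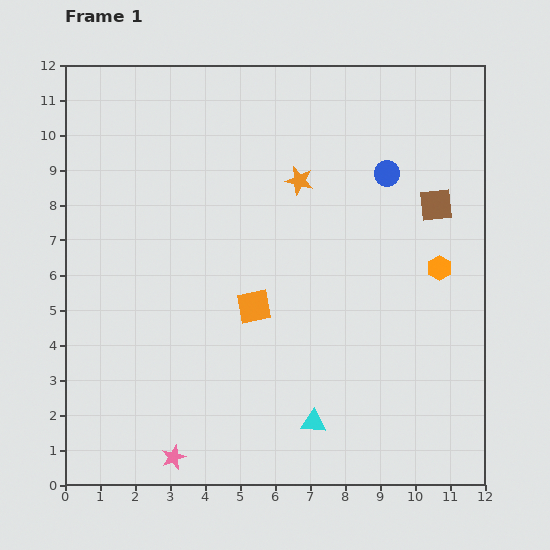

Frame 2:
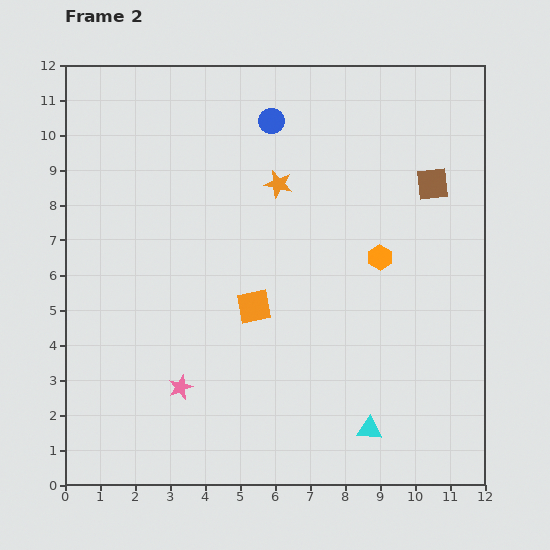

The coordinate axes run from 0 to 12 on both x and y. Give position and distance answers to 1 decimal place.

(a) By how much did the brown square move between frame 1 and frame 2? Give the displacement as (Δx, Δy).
(-0.1, 0.6)

The brown square was at (10.6, 8.0) in frame 1 and (10.5, 8.6) in frame 2.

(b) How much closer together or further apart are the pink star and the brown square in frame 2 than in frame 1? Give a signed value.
-1.2

Distance in frame 1: 10.4. Distance in frame 2: 9.2.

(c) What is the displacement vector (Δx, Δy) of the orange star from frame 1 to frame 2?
(-0.6, -0.1)

The orange star was at (6.7, 8.7) in frame 1 and (6.1, 8.6) in frame 2.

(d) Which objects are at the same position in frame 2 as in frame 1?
the orange square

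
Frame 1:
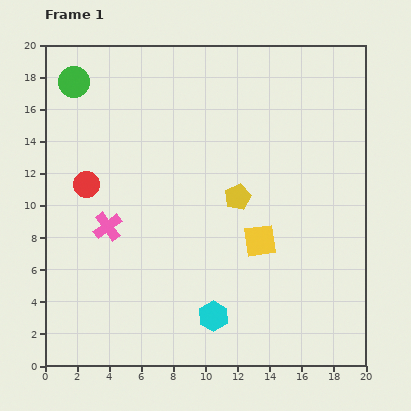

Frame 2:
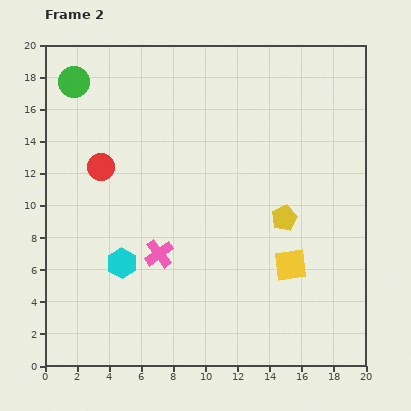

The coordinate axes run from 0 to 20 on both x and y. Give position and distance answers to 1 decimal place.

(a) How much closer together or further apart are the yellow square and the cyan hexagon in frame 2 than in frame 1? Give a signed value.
+5.0

Distance in frame 1: 5.5. Distance in frame 2: 10.5.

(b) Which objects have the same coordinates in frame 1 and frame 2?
the green circle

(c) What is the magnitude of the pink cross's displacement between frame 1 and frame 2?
3.6

The pink cross moved from (3.9, 8.7) to (7.1, 7.0), a distance of √(3.2² + 1.7²) ≈ 3.6.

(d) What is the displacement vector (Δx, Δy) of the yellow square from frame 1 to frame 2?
(1.9, -1.5)

The yellow square was at (13.4, 7.8) in frame 1 and (15.3, 6.3) in frame 2.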